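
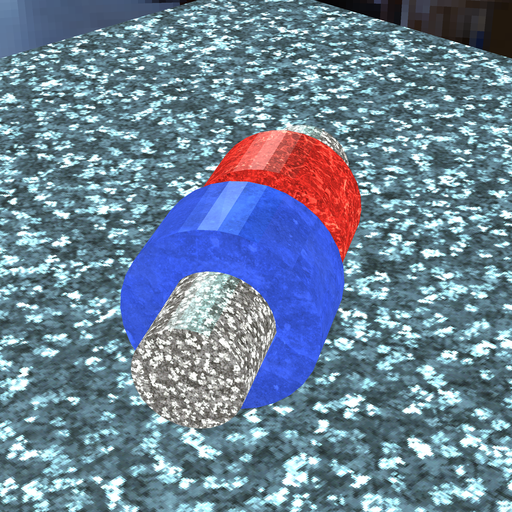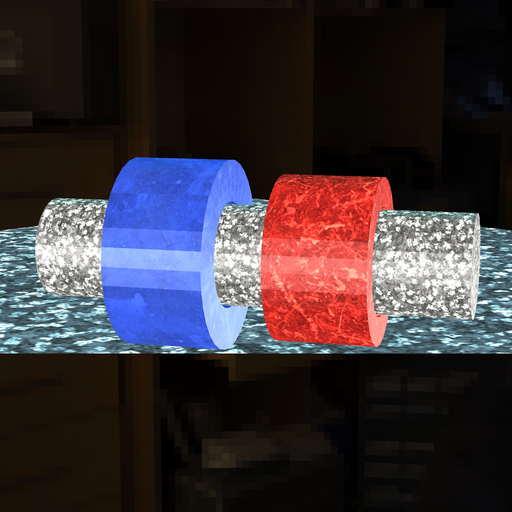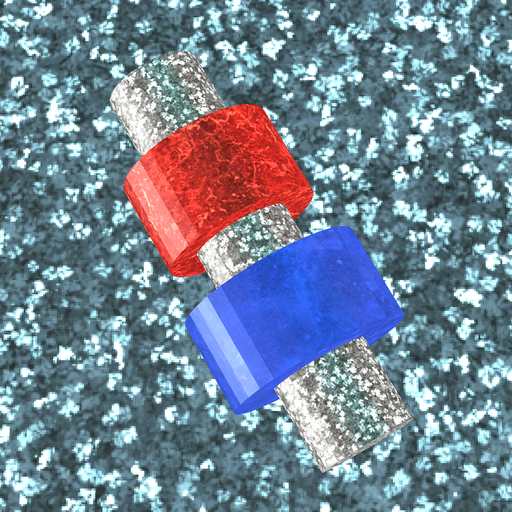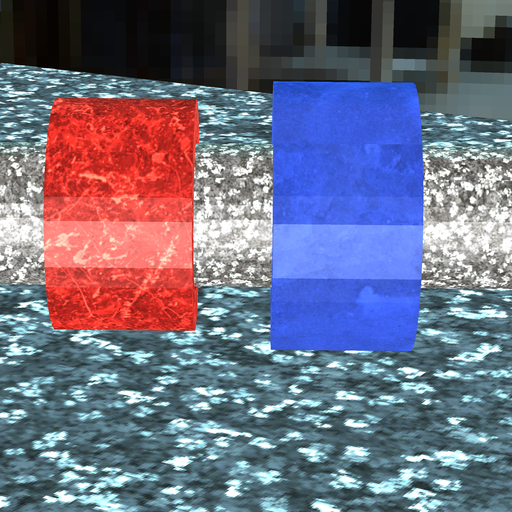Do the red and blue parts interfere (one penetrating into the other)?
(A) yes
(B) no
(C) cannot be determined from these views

(B) no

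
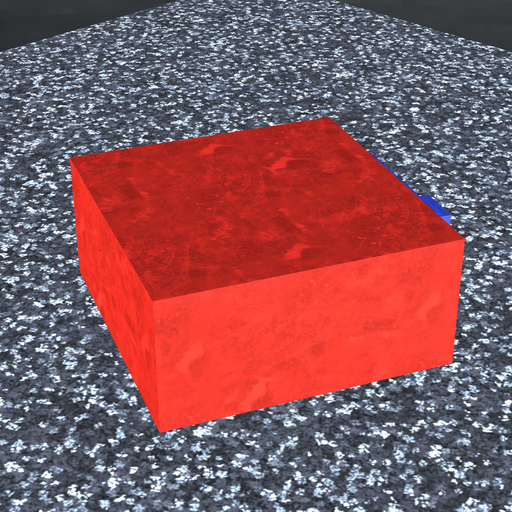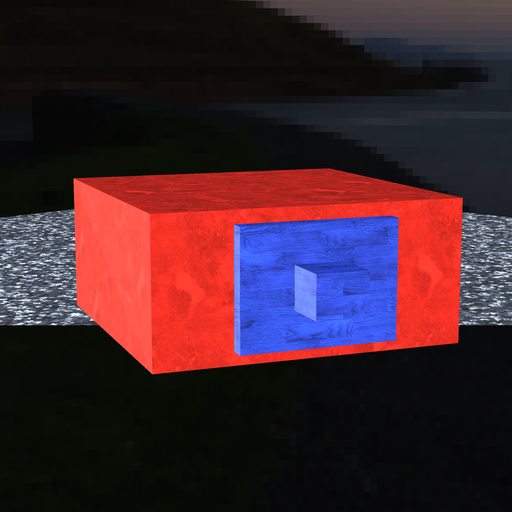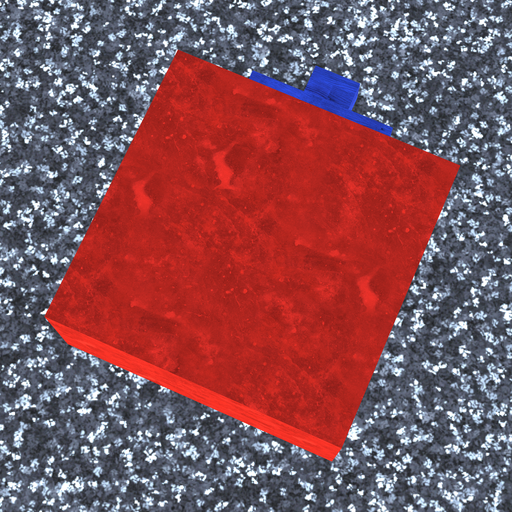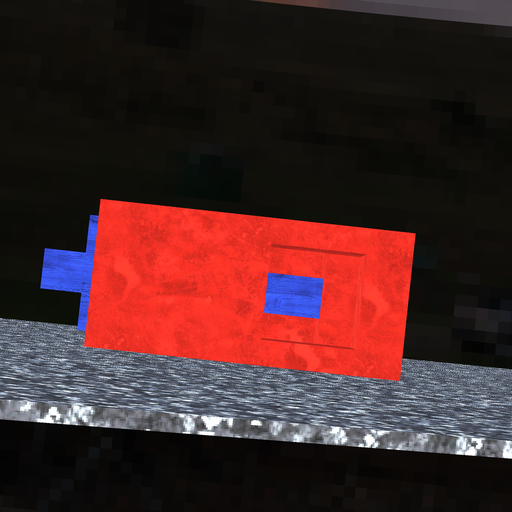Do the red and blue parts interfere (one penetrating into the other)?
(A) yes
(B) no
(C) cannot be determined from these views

(A) yes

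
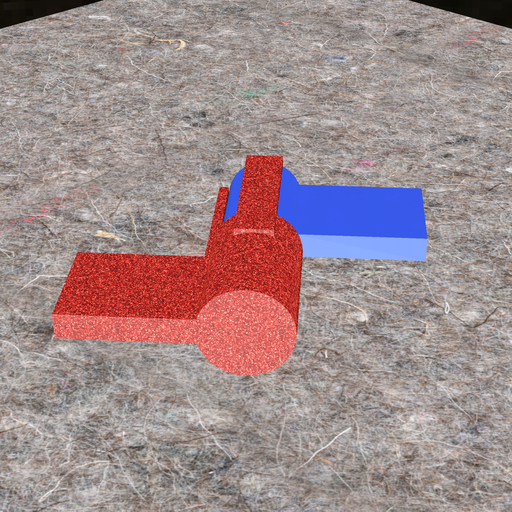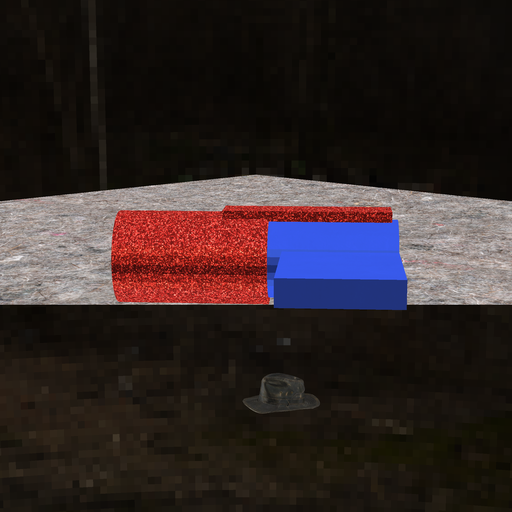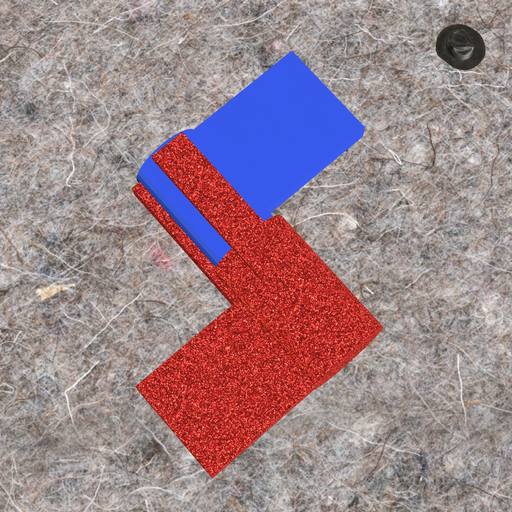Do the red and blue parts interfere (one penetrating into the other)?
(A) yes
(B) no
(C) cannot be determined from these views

(A) yes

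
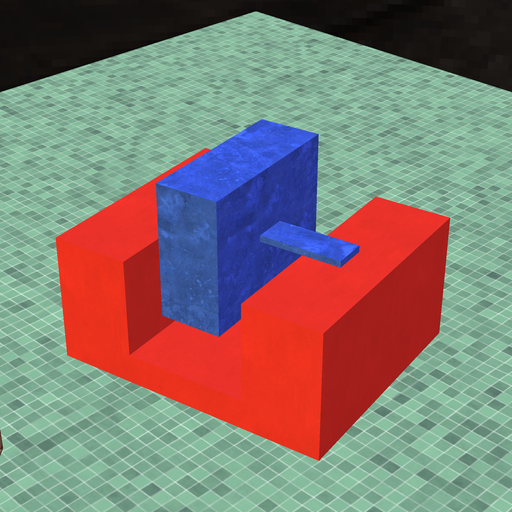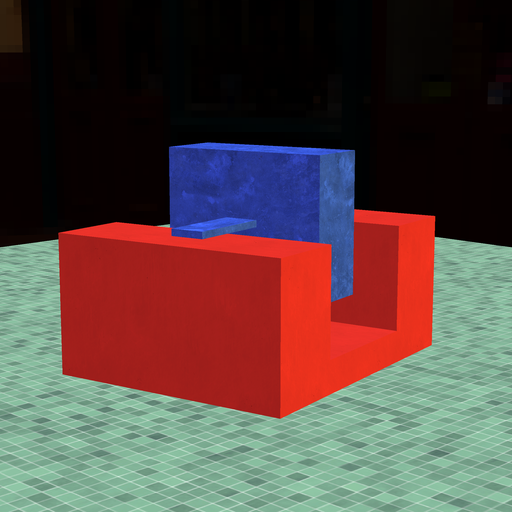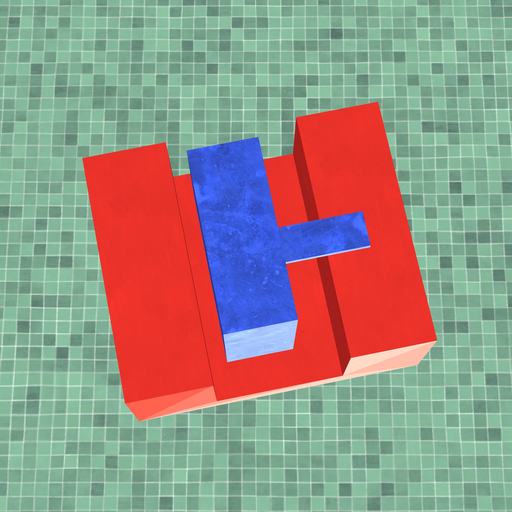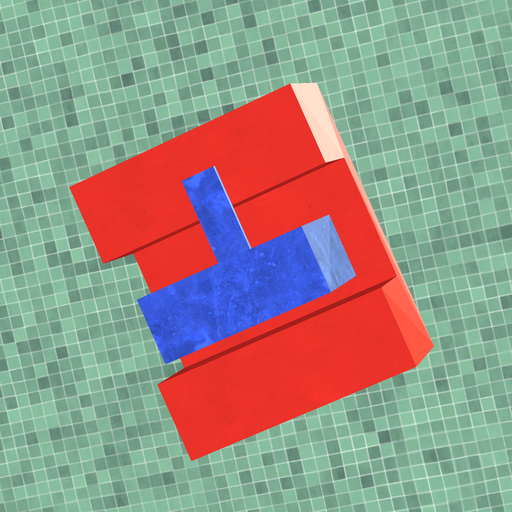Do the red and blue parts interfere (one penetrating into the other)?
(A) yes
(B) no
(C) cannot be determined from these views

(B) no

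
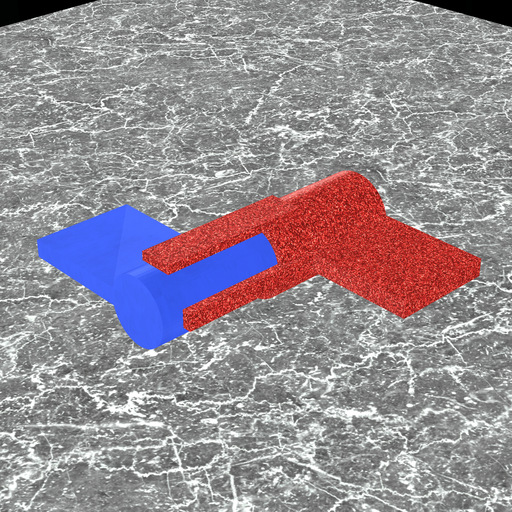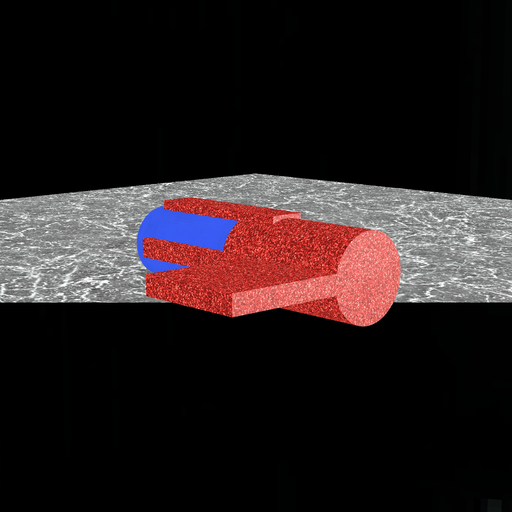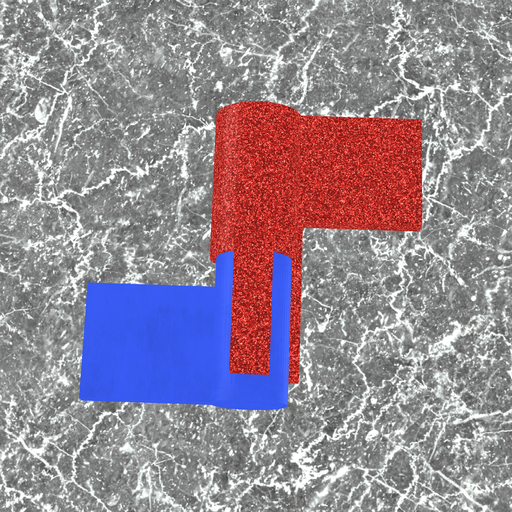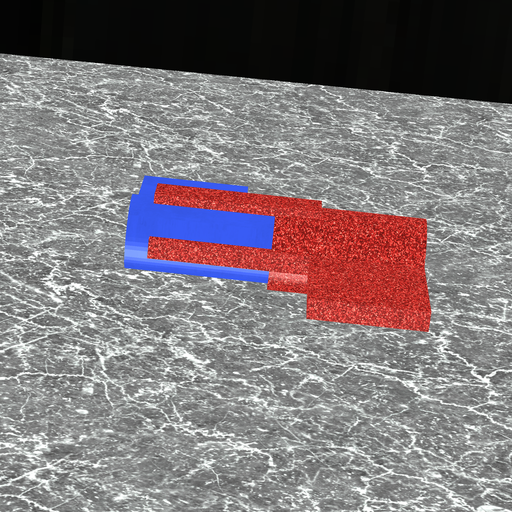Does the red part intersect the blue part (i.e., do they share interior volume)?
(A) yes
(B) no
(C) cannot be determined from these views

(A) yes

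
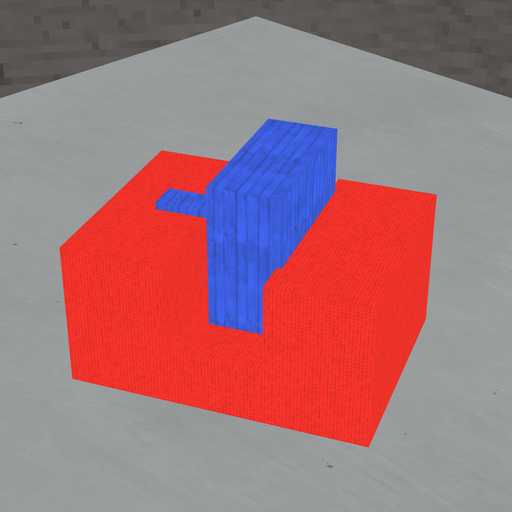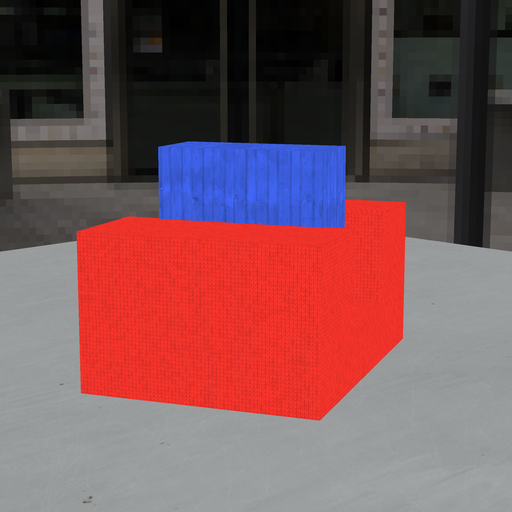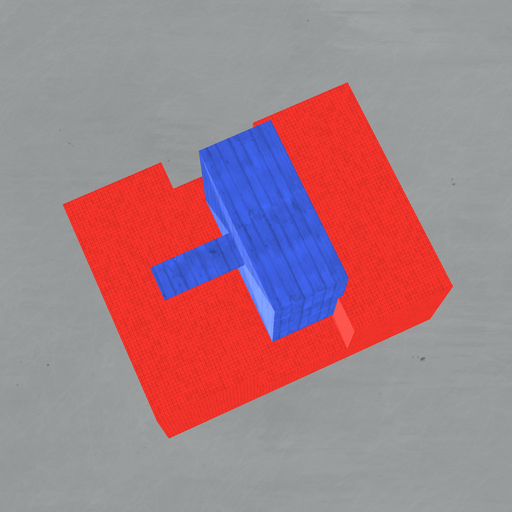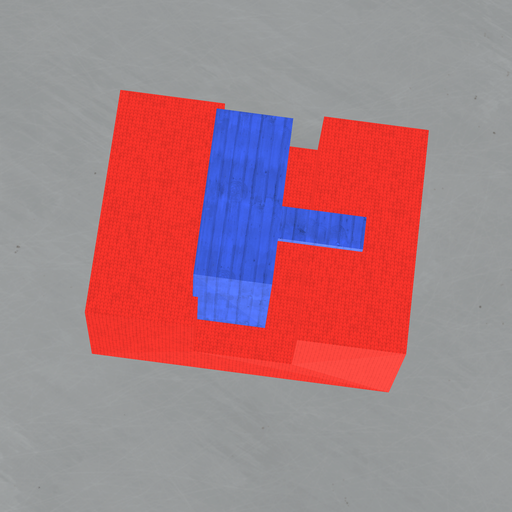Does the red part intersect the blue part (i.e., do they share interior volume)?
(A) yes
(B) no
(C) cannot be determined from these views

(A) yes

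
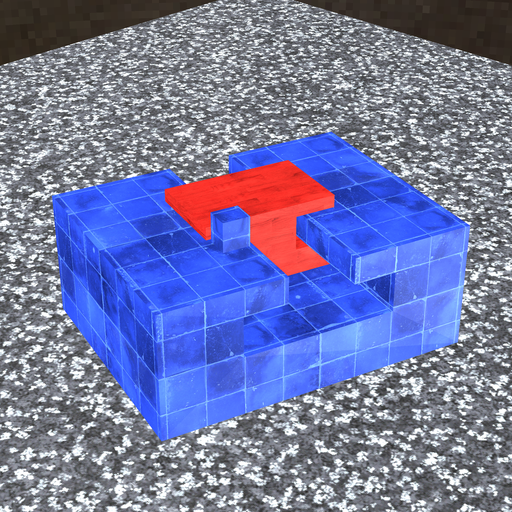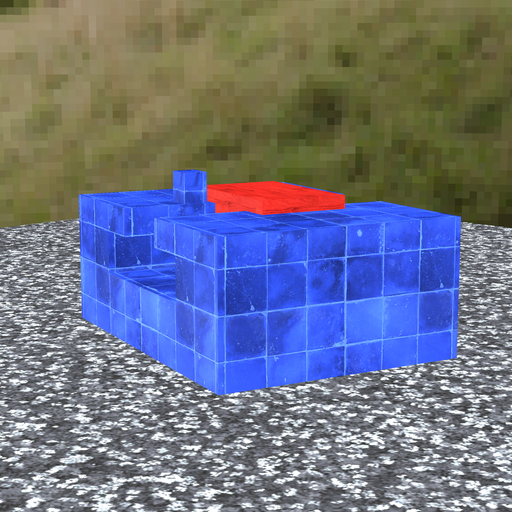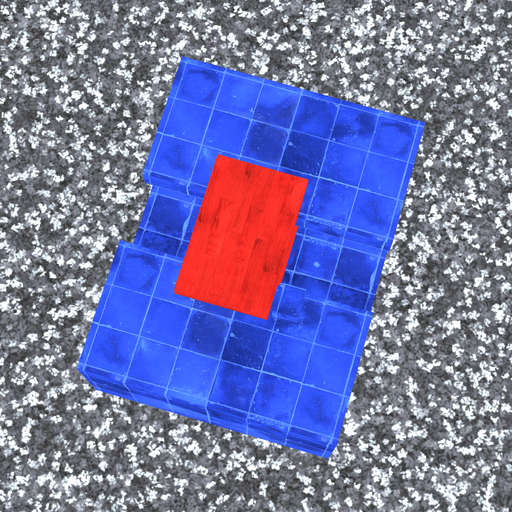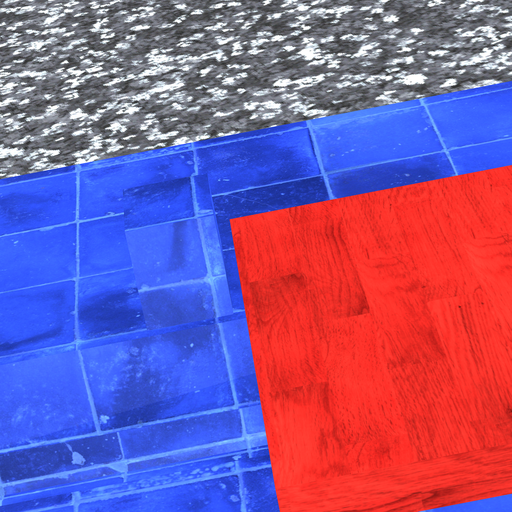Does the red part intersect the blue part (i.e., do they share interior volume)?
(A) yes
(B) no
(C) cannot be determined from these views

(B) no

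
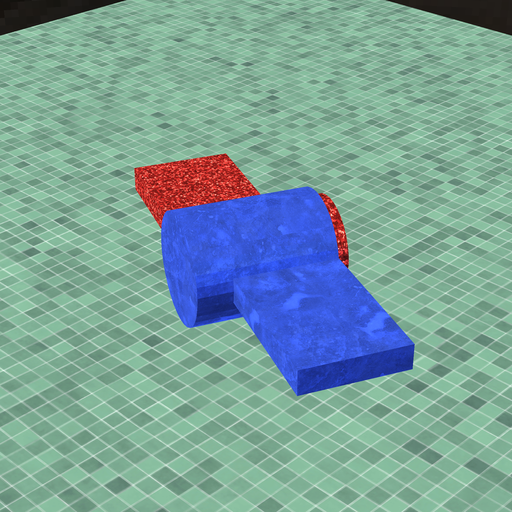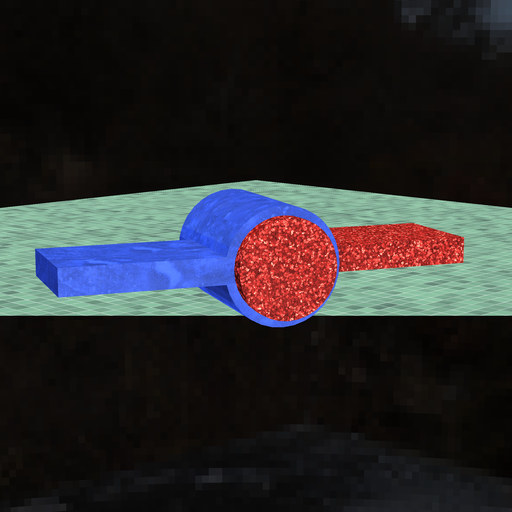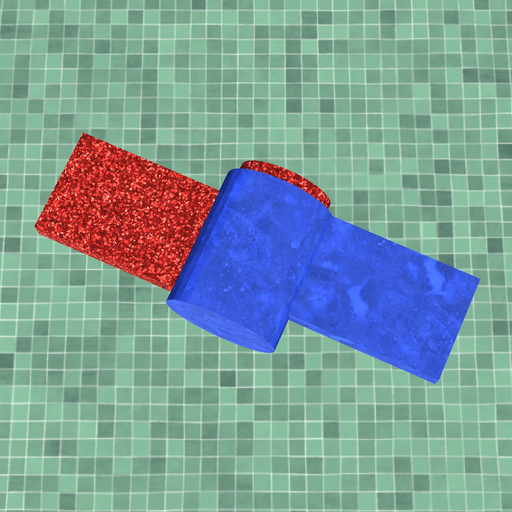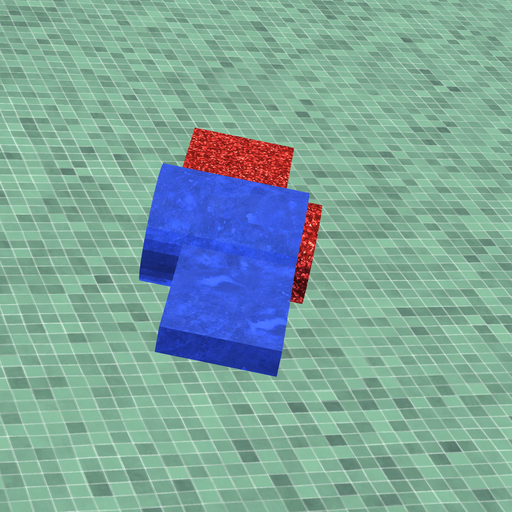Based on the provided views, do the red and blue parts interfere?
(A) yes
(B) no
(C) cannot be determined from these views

(A) yes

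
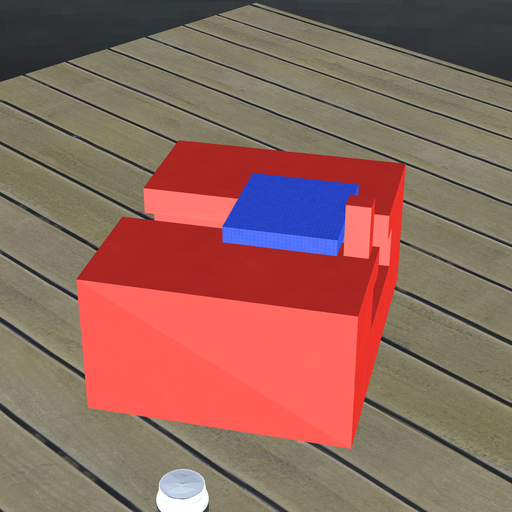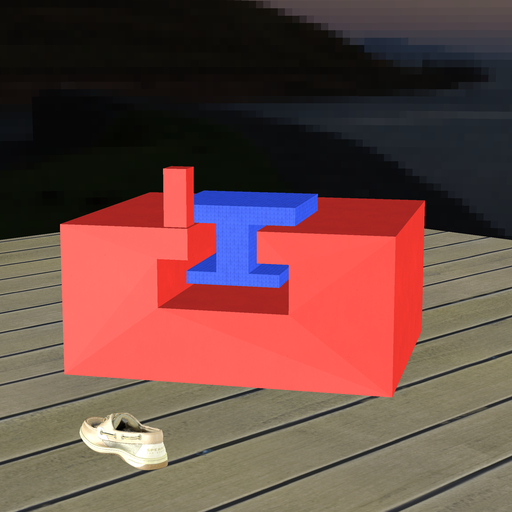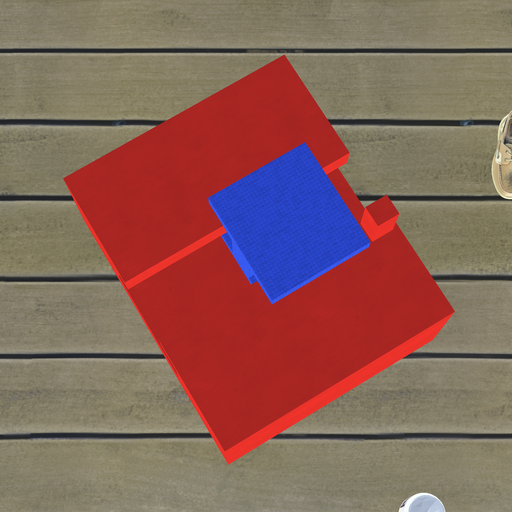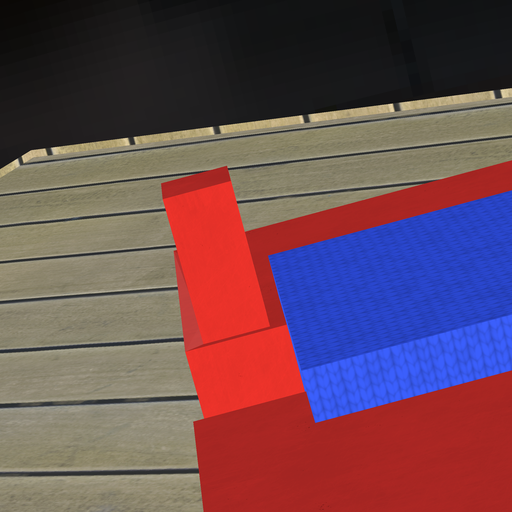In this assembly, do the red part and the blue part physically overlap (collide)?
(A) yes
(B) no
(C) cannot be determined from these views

(B) no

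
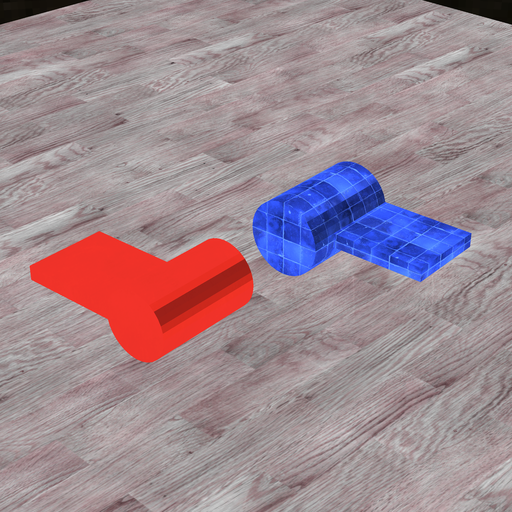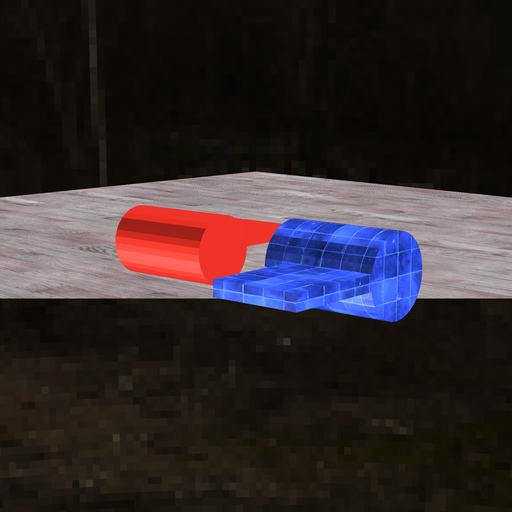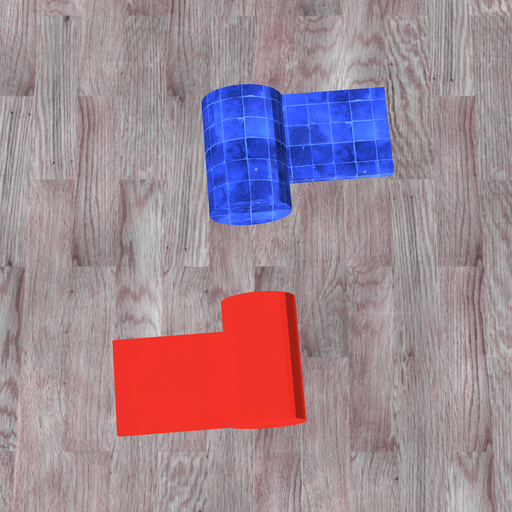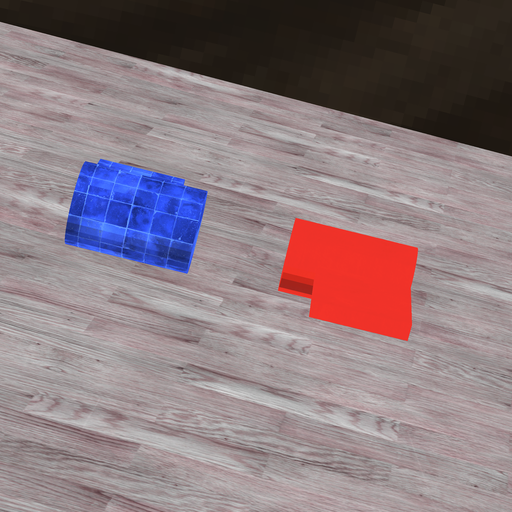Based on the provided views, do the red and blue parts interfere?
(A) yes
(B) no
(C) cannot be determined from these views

(B) no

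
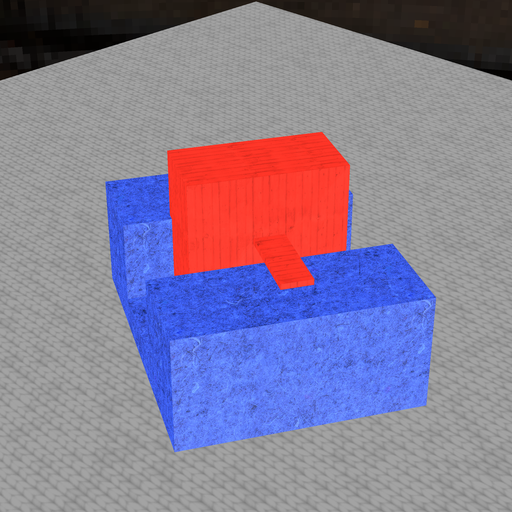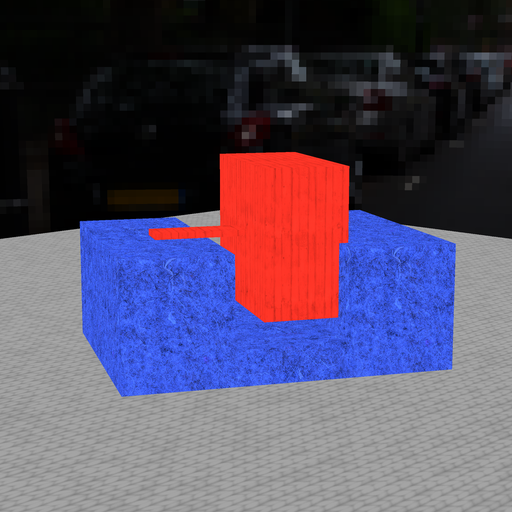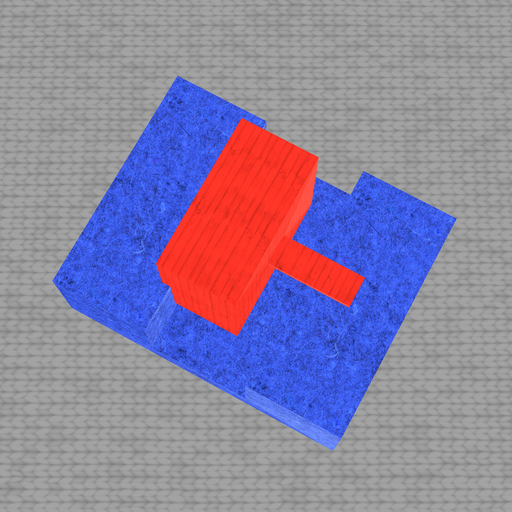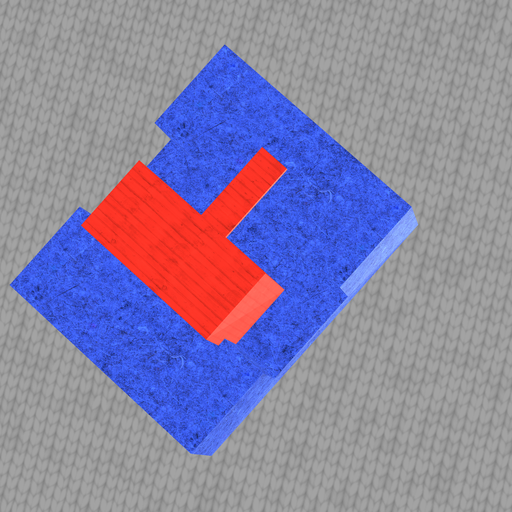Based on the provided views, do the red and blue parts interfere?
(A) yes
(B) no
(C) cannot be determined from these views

(A) yes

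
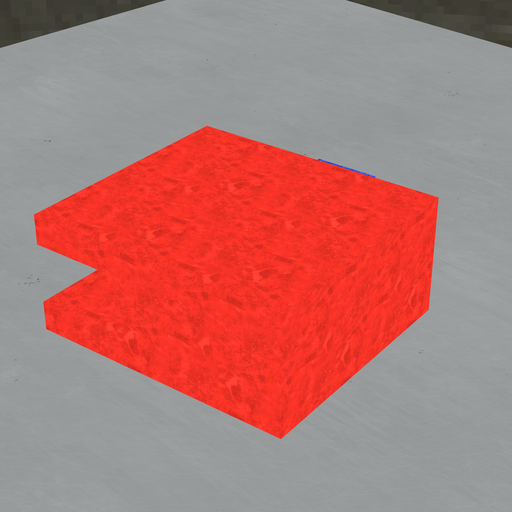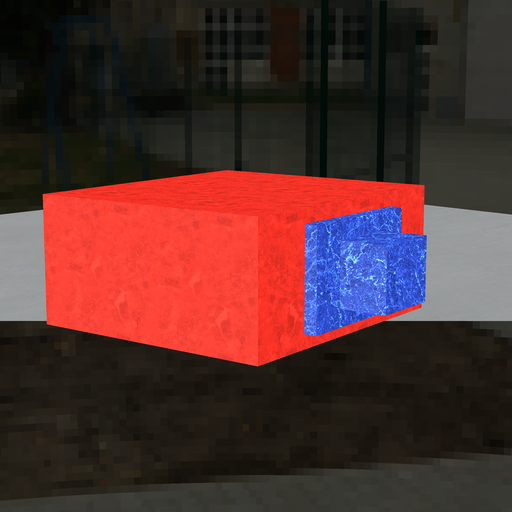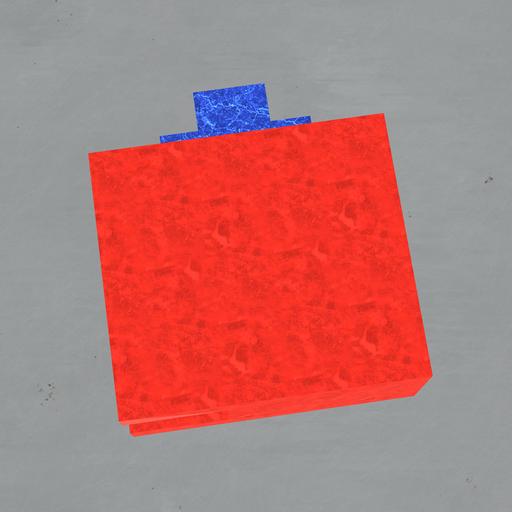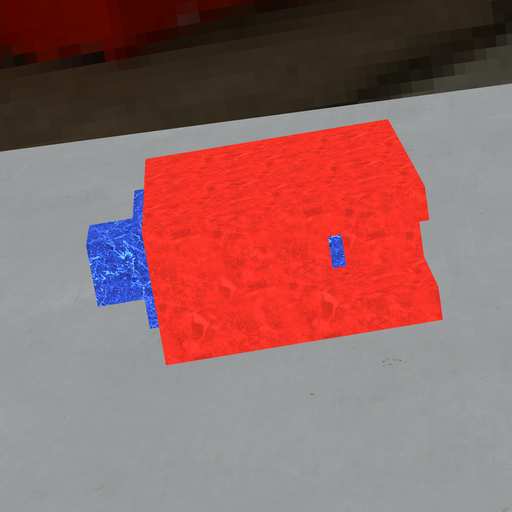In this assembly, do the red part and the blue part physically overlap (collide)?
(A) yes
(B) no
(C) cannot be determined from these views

(A) yes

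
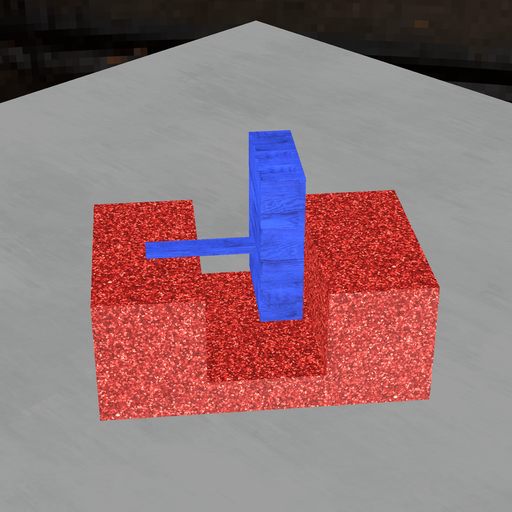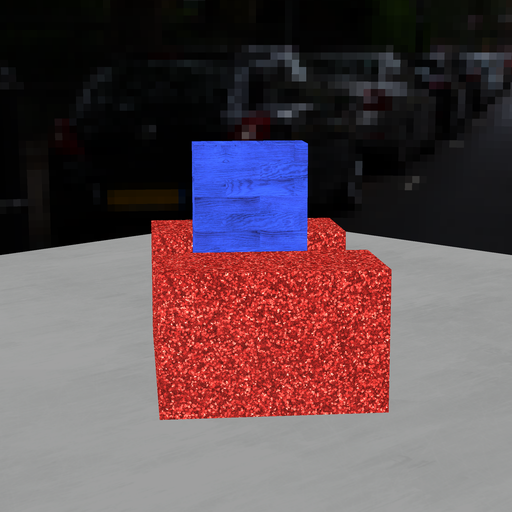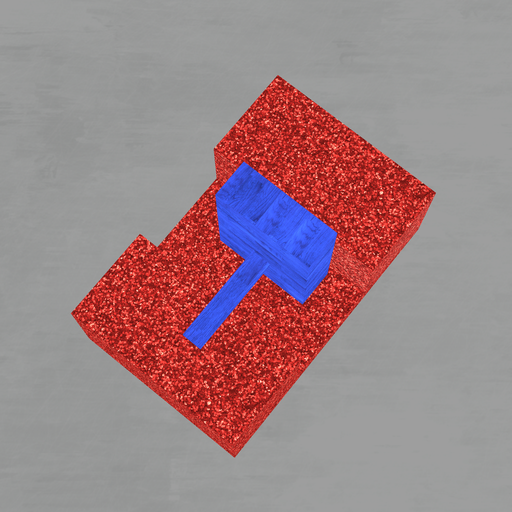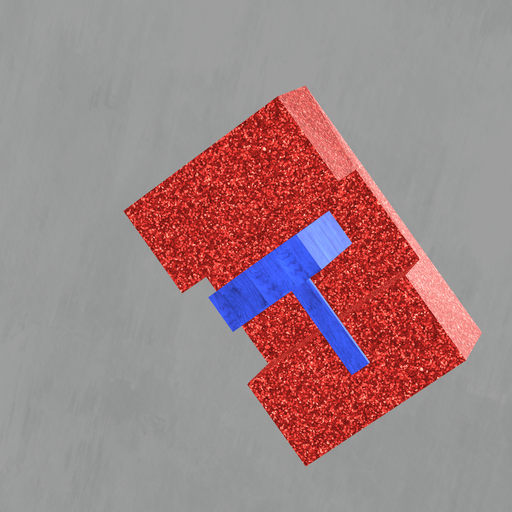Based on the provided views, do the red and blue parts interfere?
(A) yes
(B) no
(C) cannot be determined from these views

(B) no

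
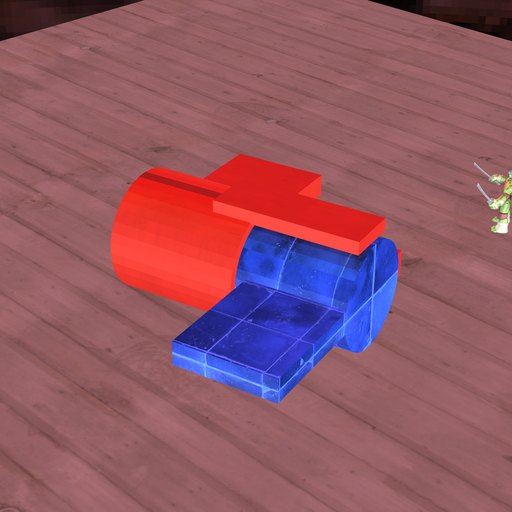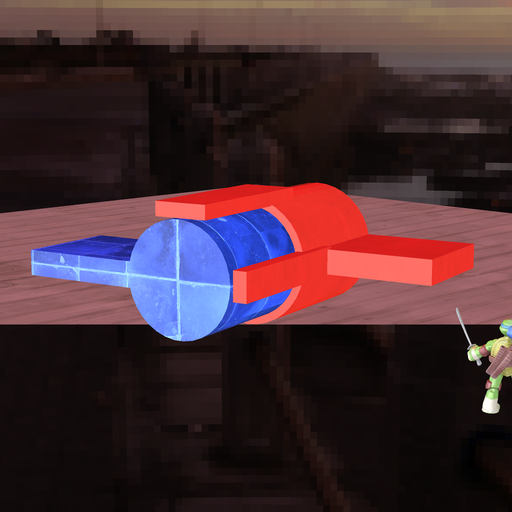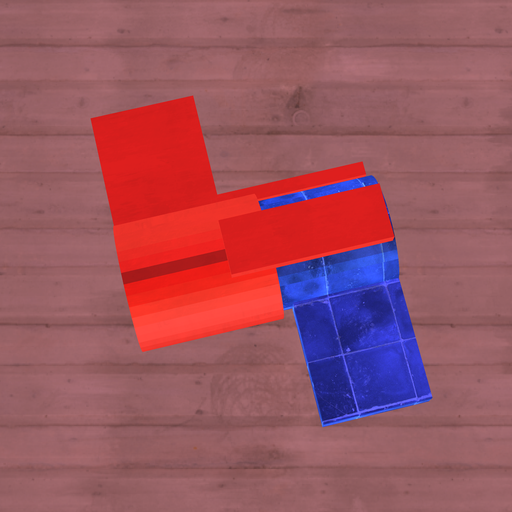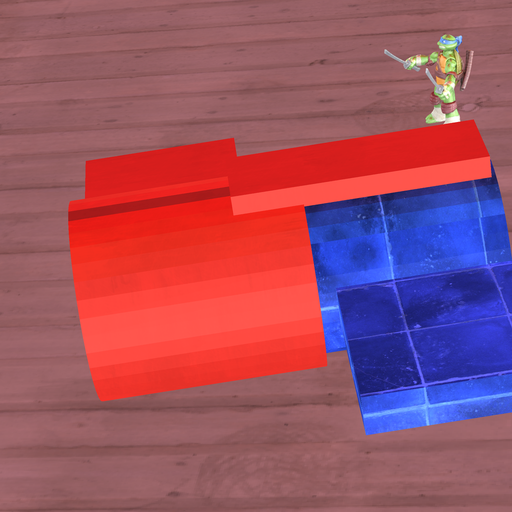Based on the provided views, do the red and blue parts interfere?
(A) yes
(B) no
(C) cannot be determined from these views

(A) yes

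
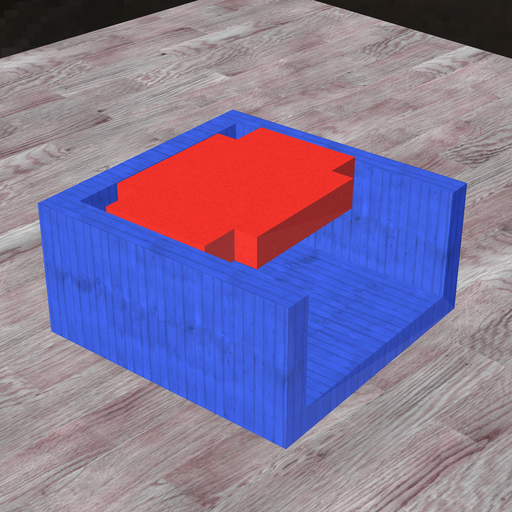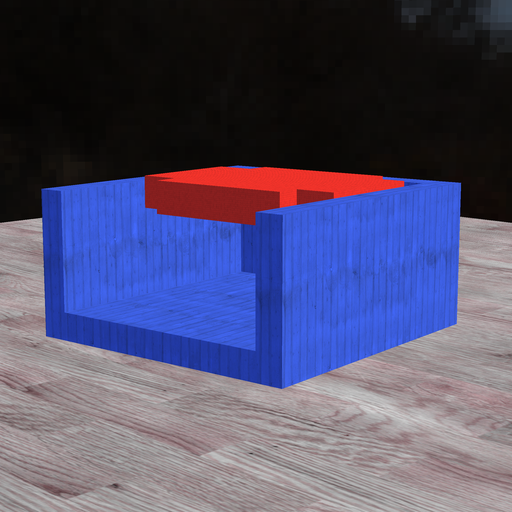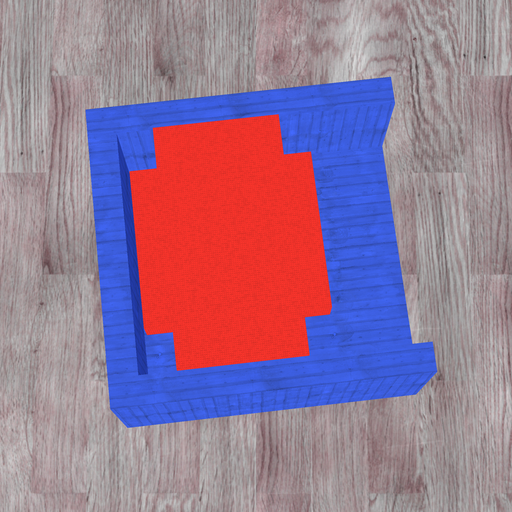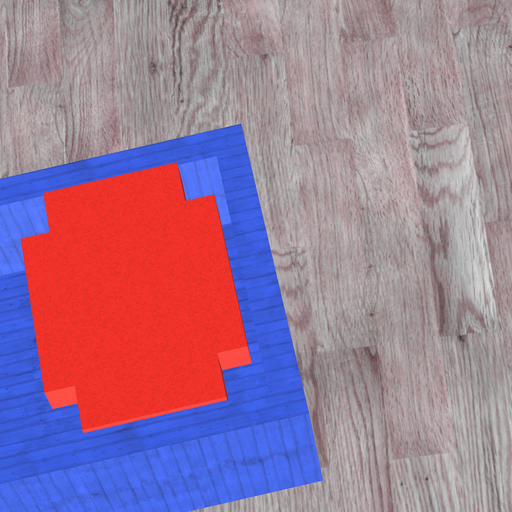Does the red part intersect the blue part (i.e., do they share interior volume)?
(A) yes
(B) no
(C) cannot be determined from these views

(B) no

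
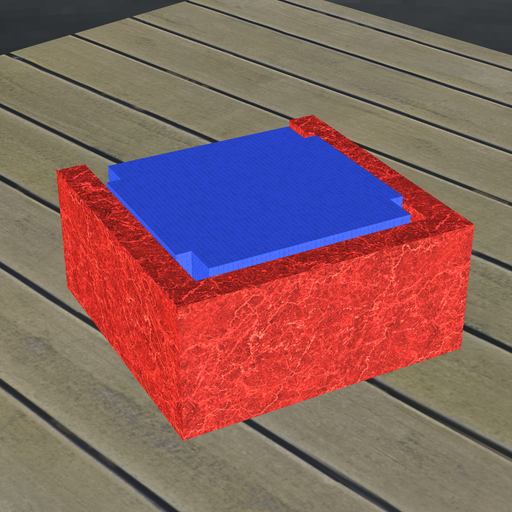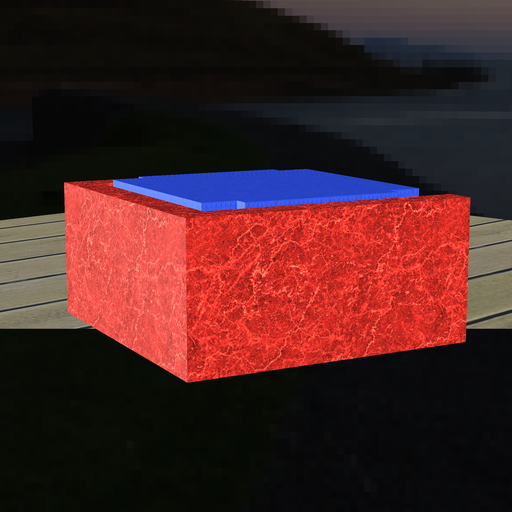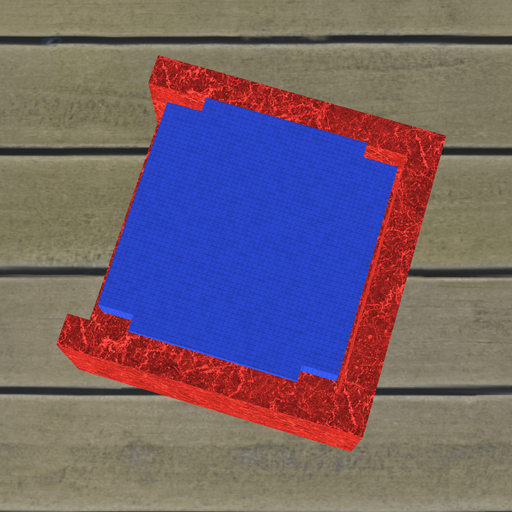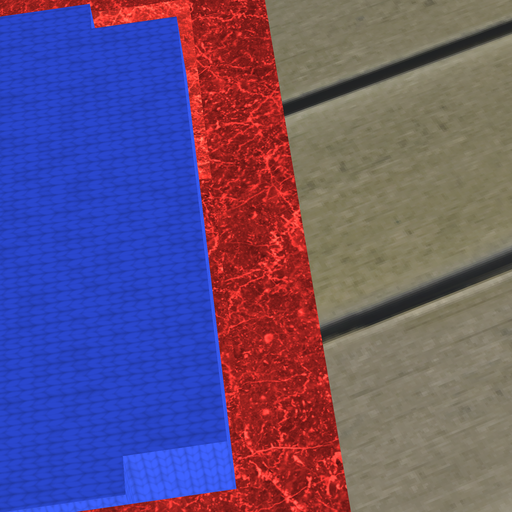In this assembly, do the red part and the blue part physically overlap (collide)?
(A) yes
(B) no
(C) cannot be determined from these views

(B) no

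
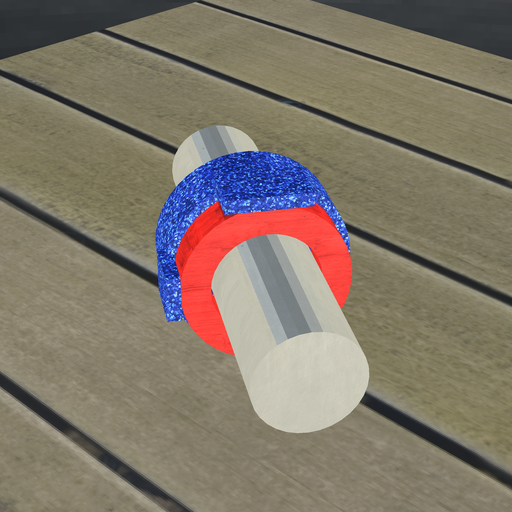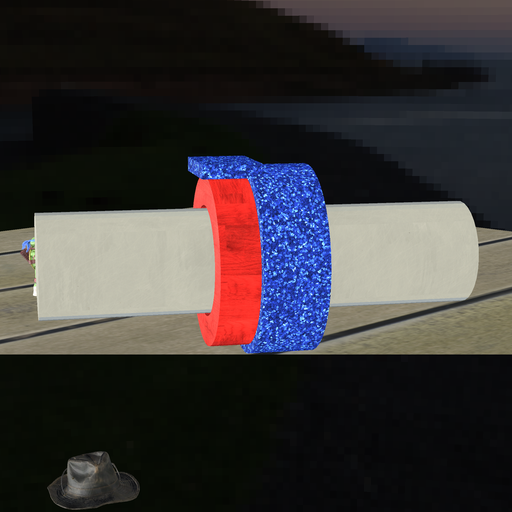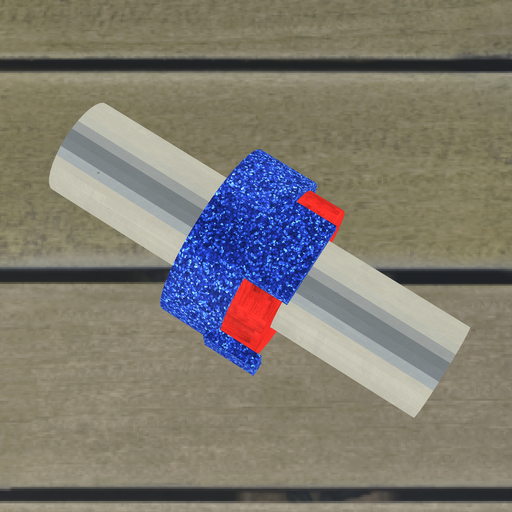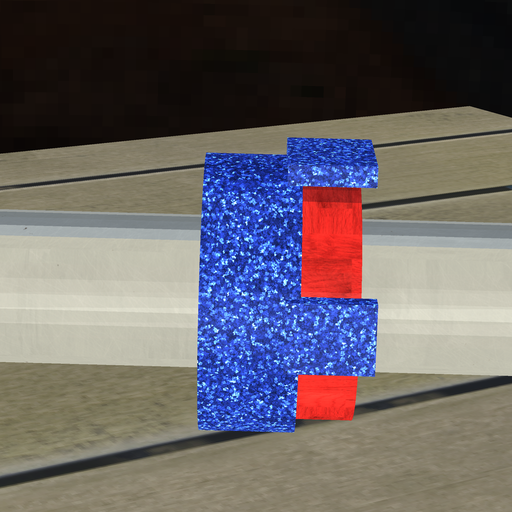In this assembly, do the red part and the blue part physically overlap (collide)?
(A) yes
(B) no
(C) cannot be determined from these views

(A) yes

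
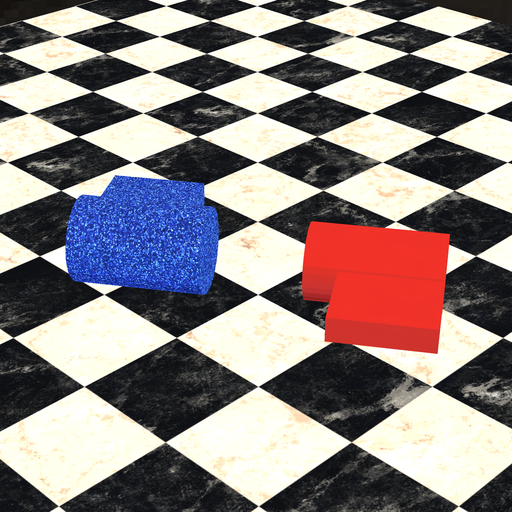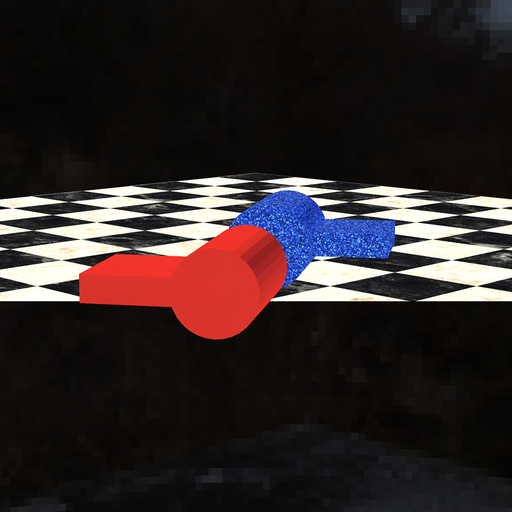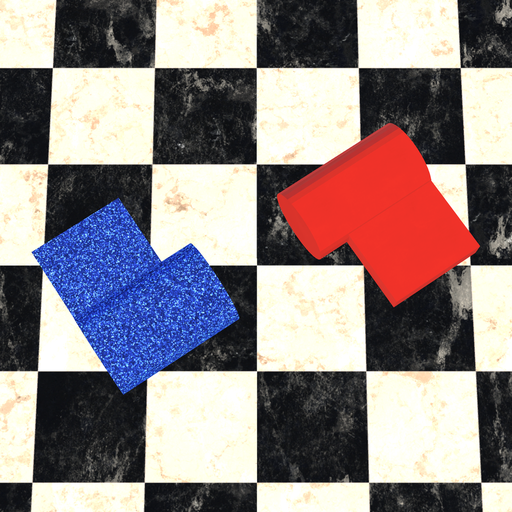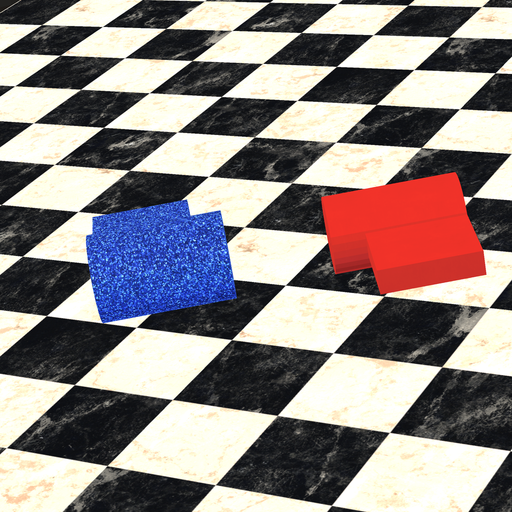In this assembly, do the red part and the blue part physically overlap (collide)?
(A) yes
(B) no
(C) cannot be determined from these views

(B) no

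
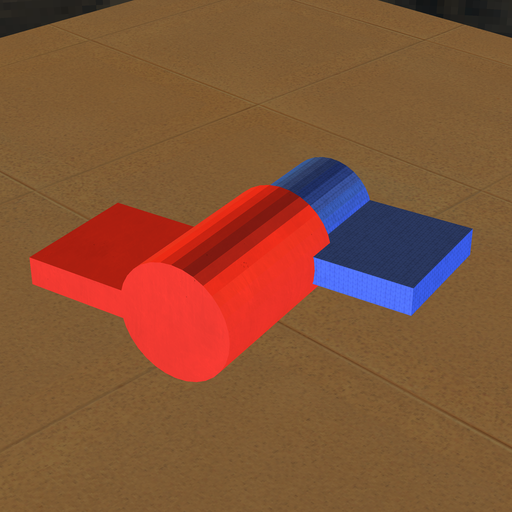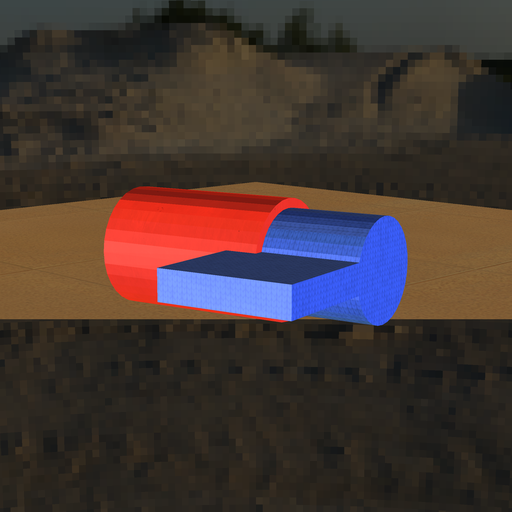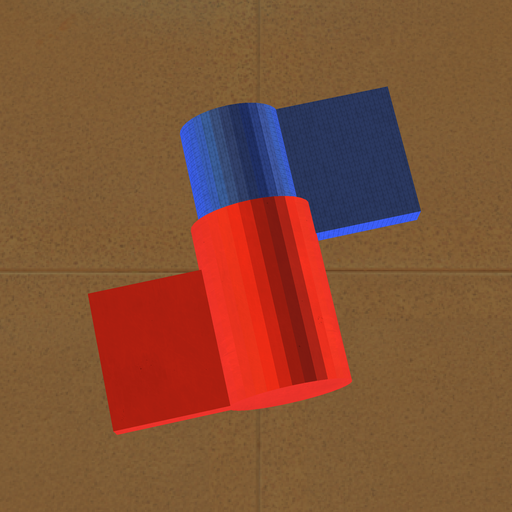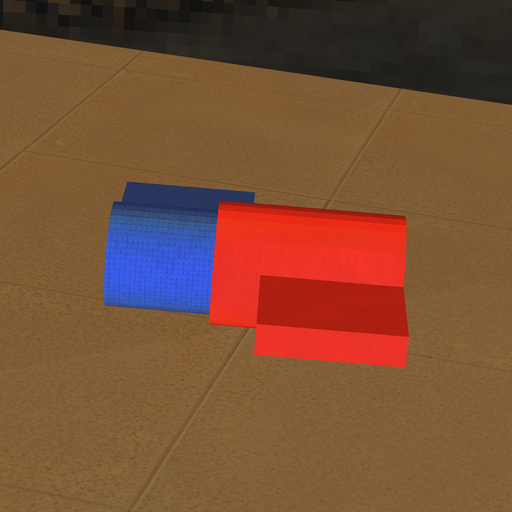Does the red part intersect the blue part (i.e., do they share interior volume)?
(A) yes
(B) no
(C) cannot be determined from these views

(A) yes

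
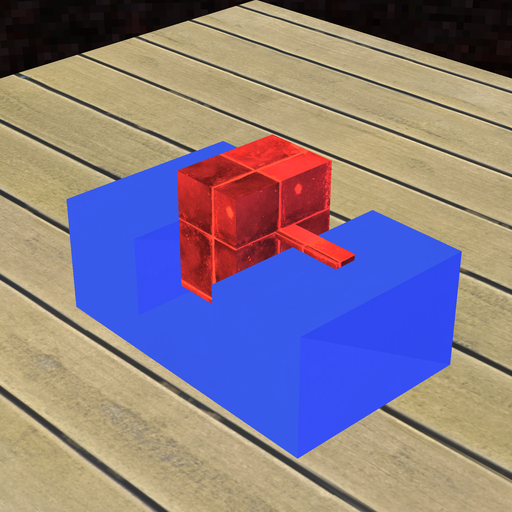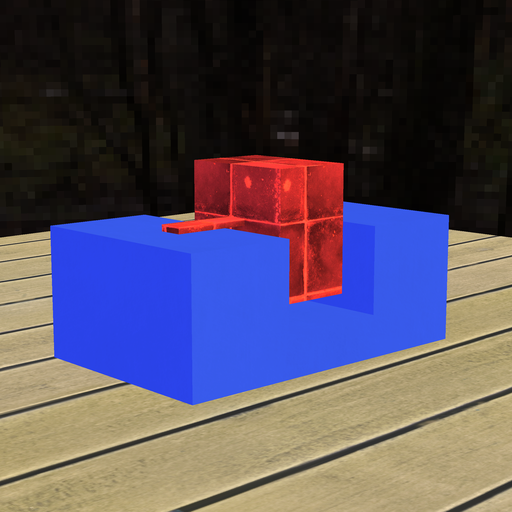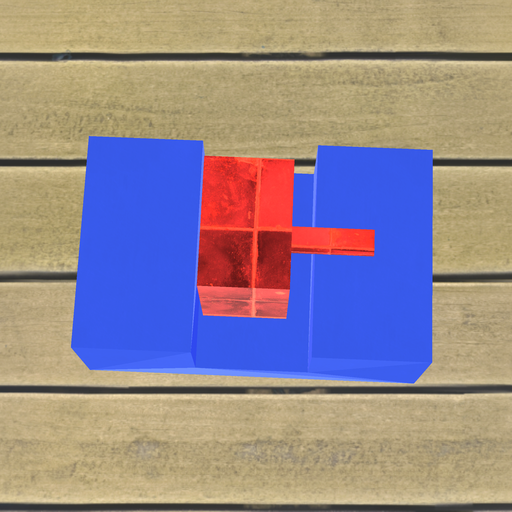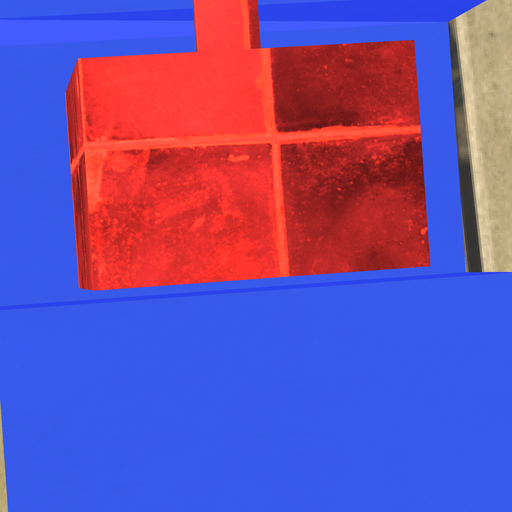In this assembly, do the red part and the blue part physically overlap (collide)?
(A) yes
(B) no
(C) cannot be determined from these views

(B) no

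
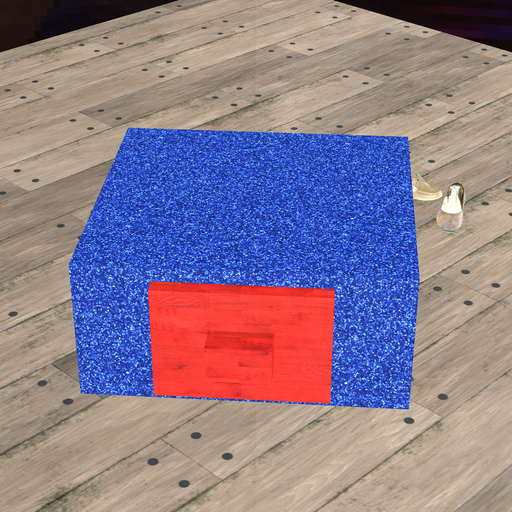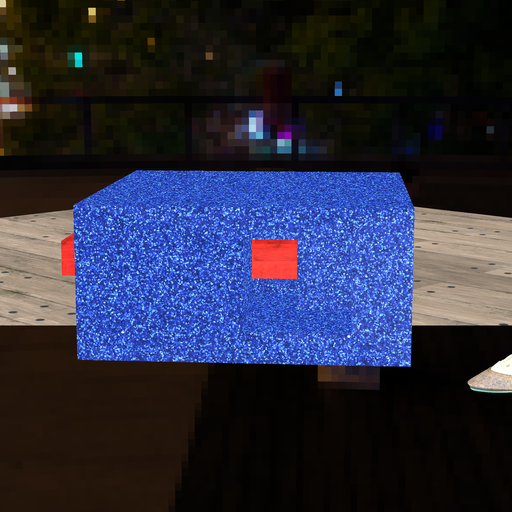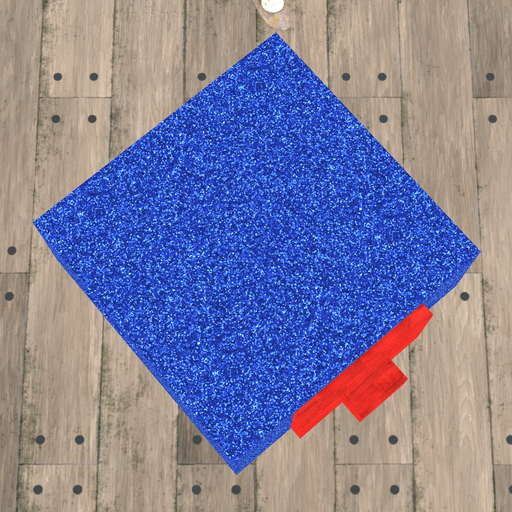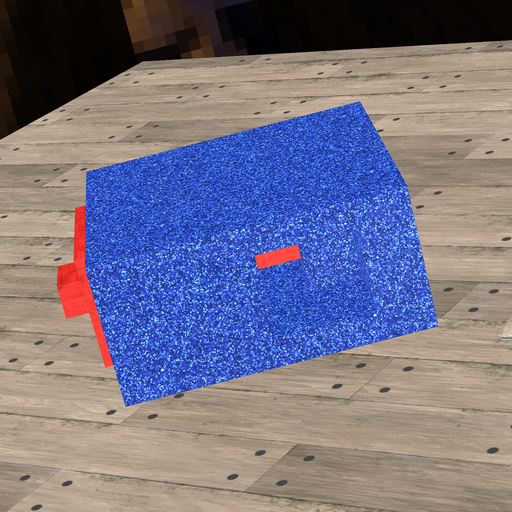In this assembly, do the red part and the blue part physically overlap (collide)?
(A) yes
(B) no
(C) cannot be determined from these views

(A) yes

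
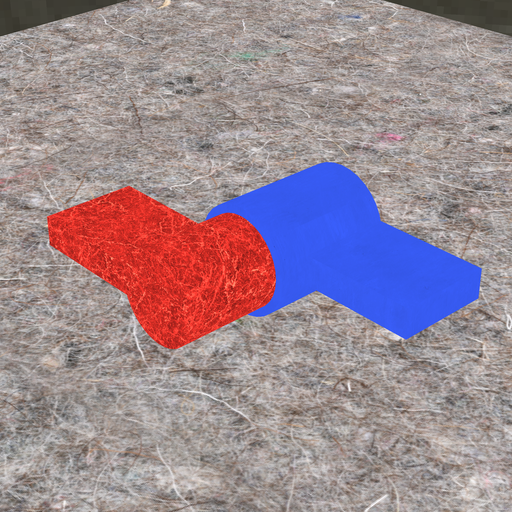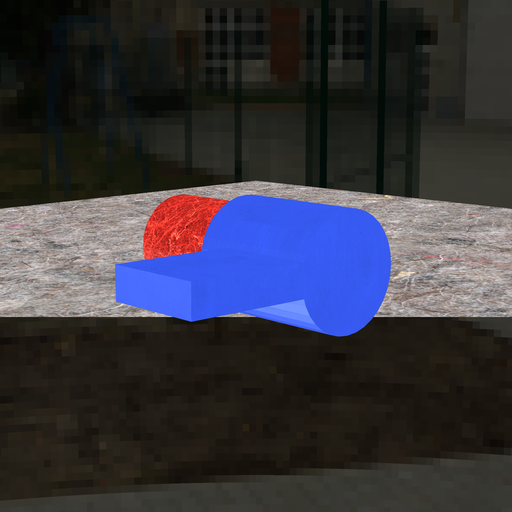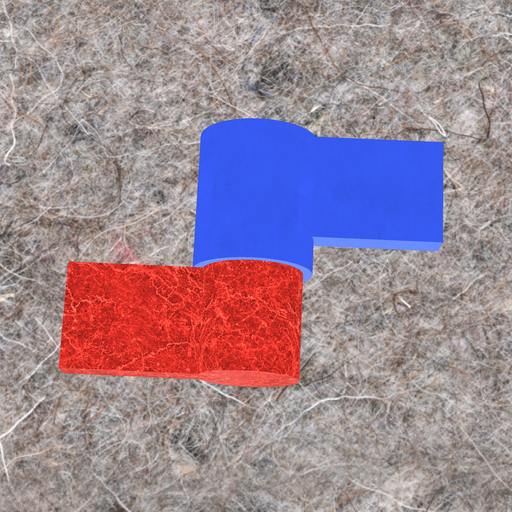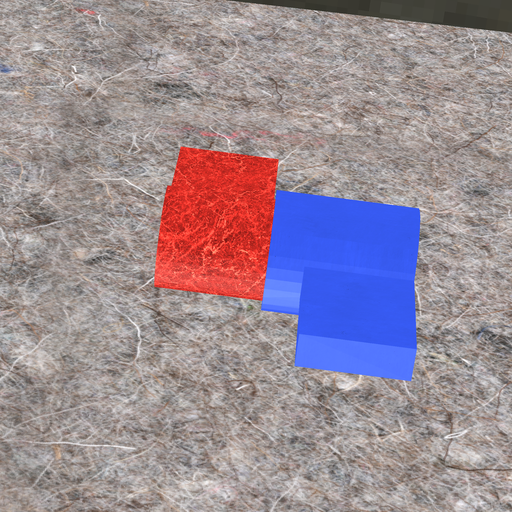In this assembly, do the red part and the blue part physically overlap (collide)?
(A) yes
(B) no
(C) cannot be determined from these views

(A) yes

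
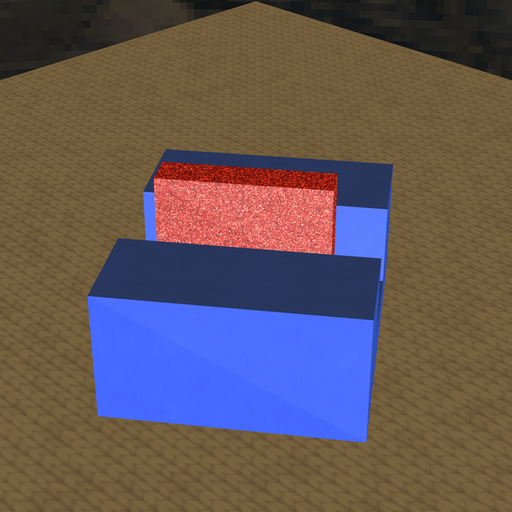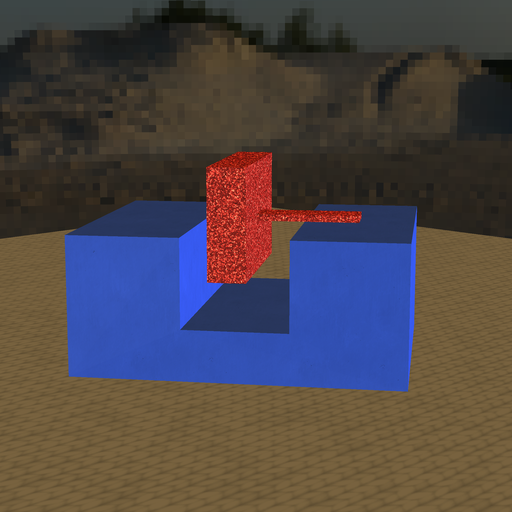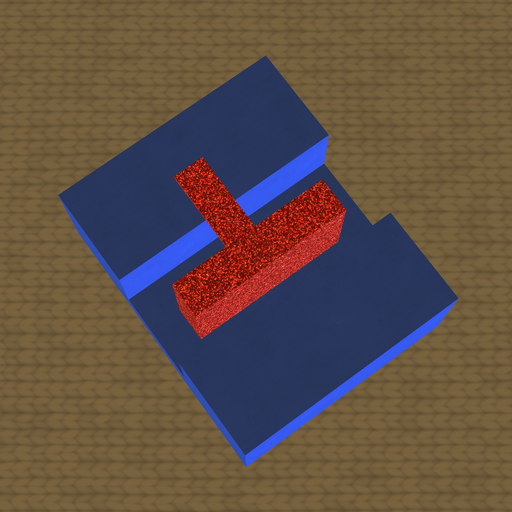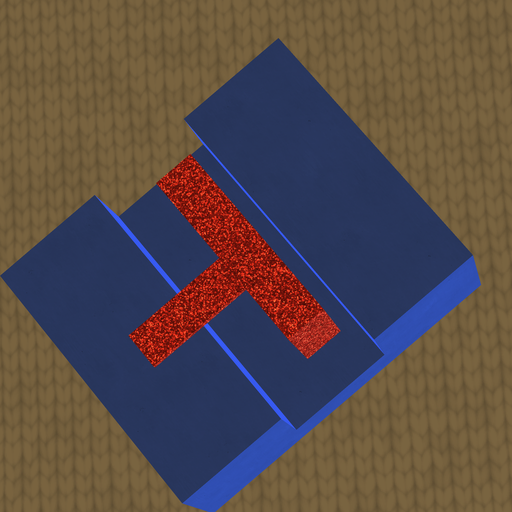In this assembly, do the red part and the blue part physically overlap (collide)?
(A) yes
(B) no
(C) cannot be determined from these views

(B) no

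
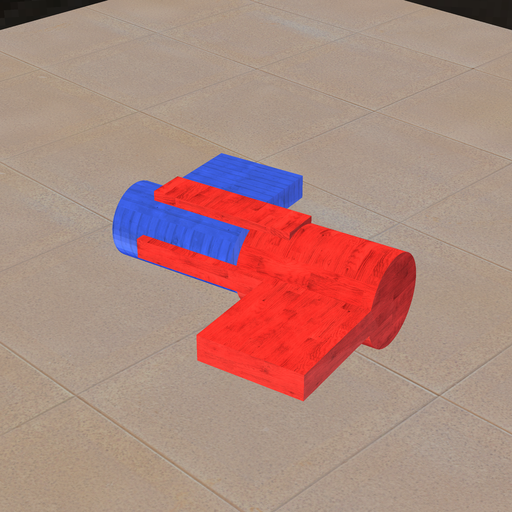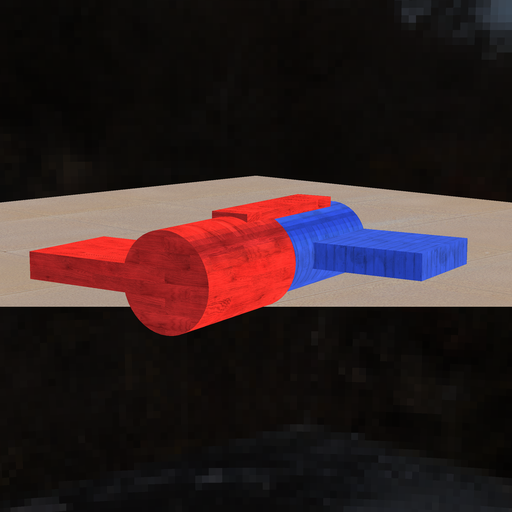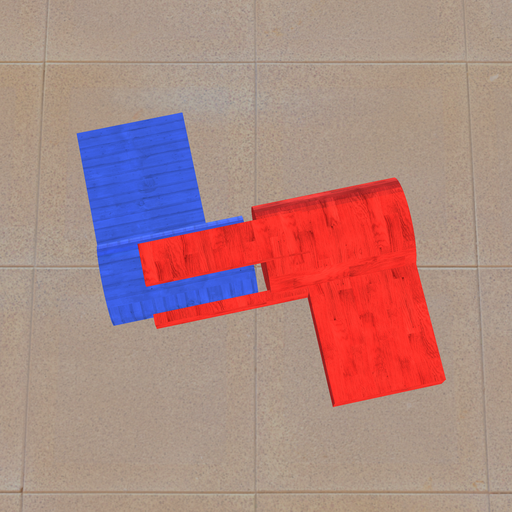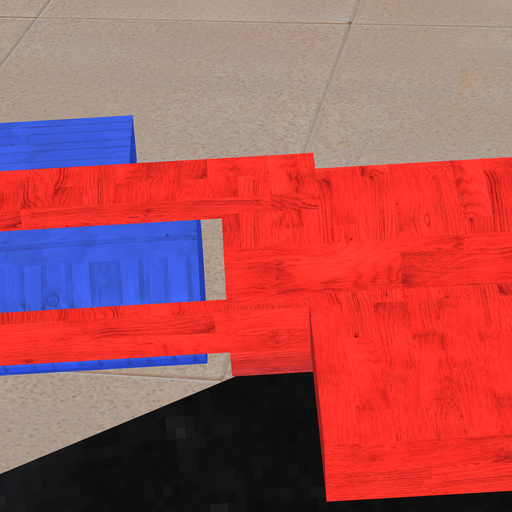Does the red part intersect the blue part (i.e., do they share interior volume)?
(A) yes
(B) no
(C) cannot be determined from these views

(B) no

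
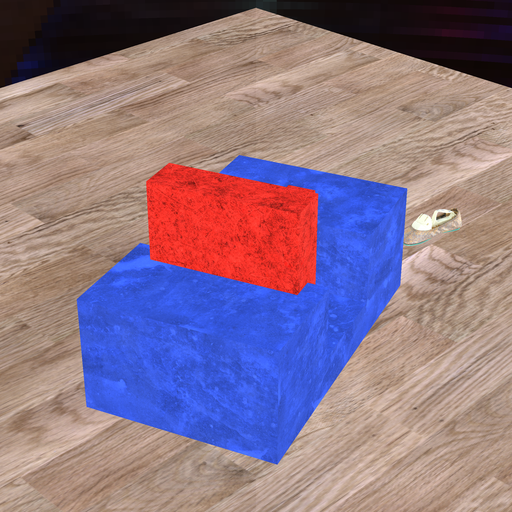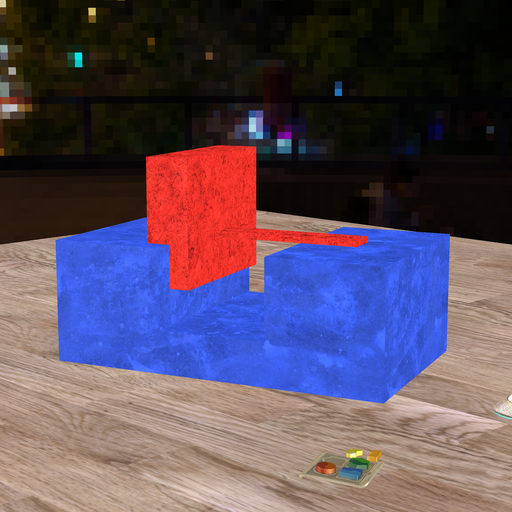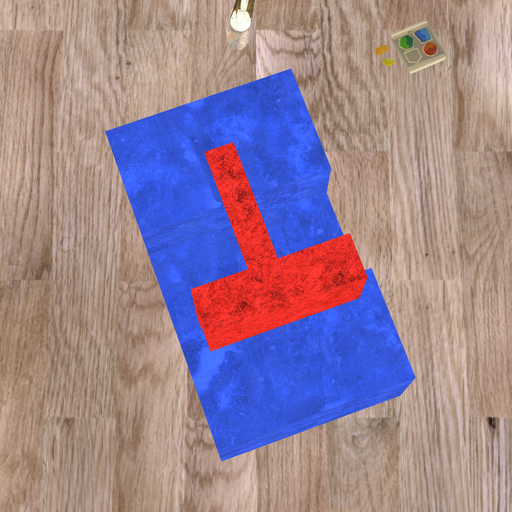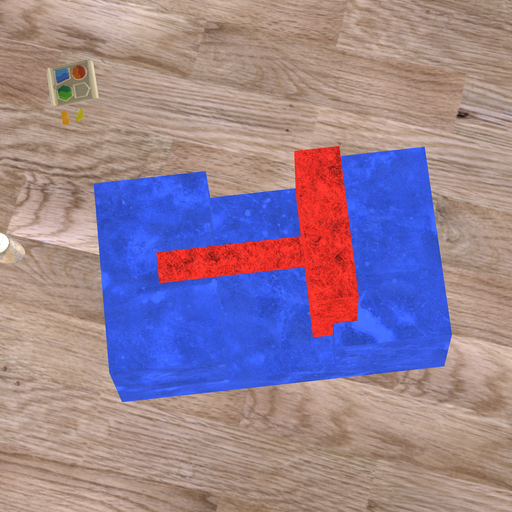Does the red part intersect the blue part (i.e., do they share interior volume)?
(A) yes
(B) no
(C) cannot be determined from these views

(A) yes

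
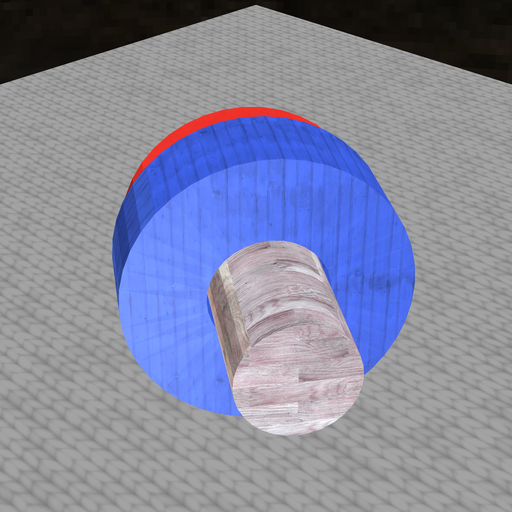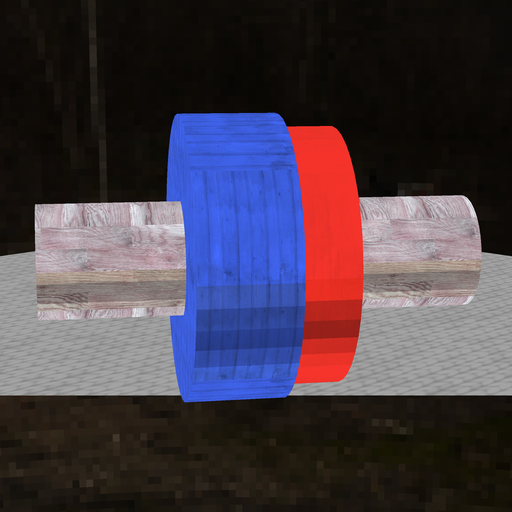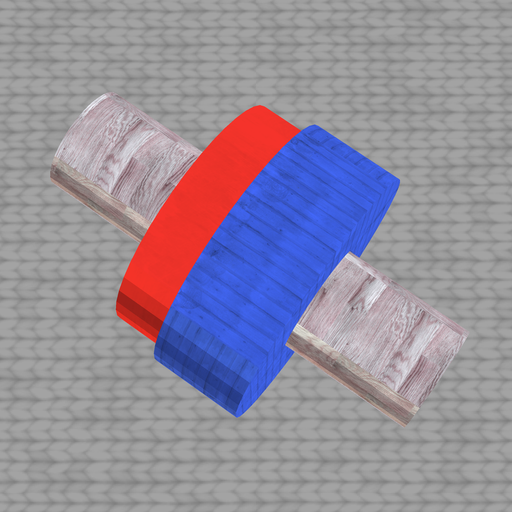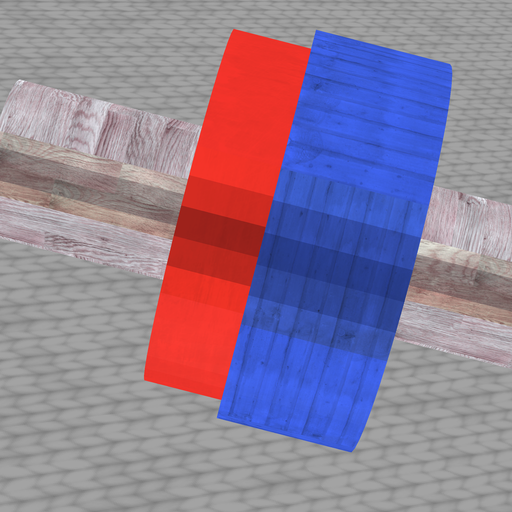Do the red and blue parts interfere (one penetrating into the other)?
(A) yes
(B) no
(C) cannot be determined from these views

(A) yes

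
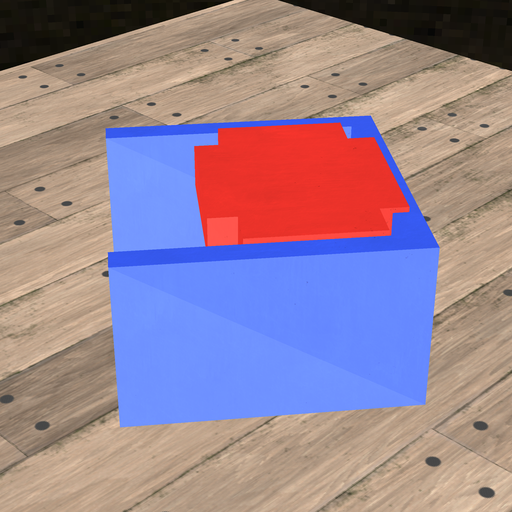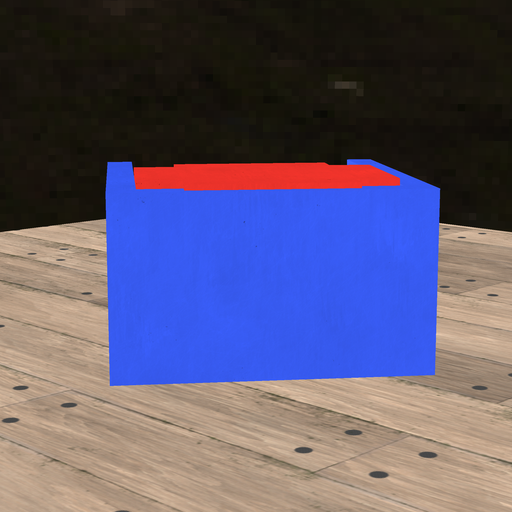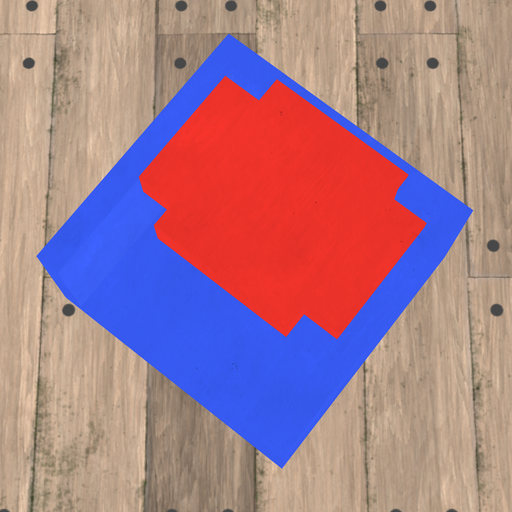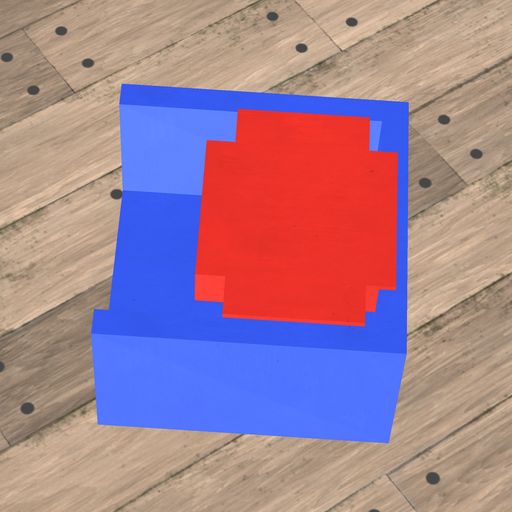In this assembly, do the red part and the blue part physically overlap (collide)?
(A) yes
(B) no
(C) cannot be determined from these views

(A) yes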